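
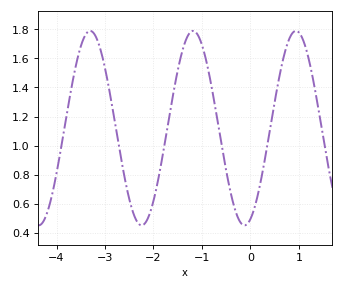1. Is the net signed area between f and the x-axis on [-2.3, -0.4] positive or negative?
positive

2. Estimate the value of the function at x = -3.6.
1.56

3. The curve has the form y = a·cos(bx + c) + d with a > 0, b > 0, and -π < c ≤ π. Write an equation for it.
y = 0.67cos(3x - 2.8) + 1.12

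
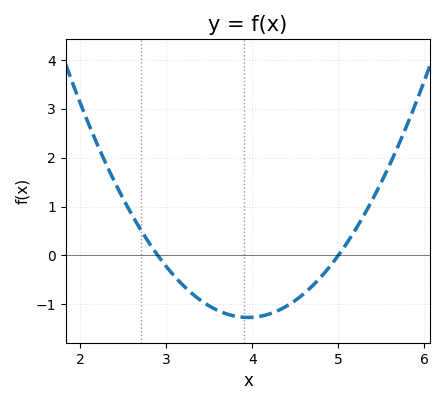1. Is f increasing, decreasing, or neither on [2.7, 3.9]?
decreasing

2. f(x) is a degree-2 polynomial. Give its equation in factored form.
y = 1.15(x - 2.9)(x - 5)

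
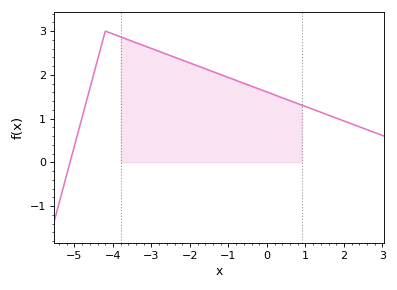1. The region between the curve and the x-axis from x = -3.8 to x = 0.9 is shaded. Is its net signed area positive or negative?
positive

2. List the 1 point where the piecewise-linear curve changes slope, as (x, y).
(-4.2, 3)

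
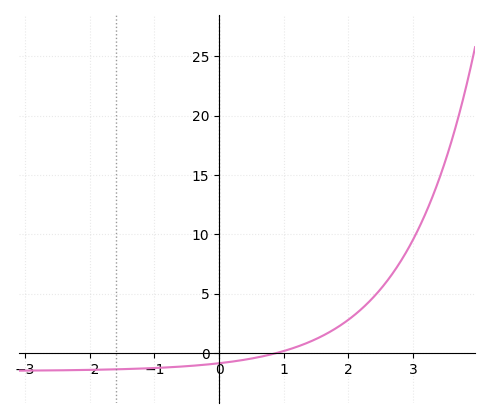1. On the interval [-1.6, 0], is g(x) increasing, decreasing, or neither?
increasing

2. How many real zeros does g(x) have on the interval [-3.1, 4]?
1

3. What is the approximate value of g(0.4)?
-0.559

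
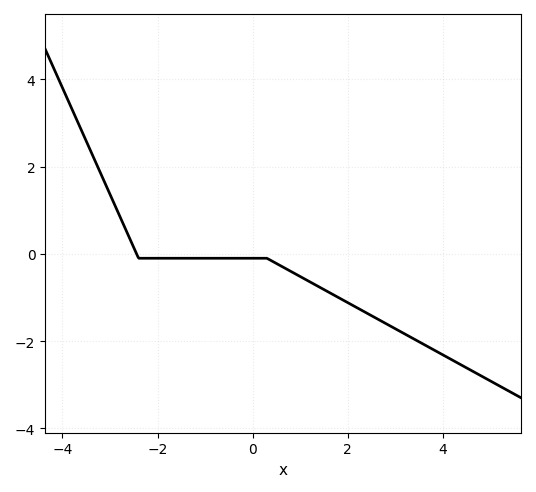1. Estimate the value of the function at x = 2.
-1.12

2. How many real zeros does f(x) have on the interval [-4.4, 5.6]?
1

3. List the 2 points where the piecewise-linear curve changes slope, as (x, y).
(-2.4, -0.1); (0.3, -0.1)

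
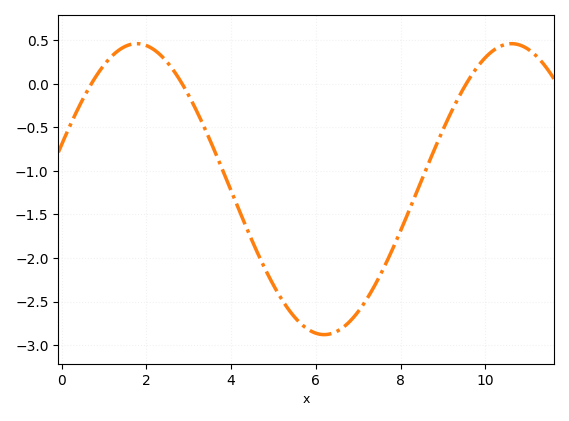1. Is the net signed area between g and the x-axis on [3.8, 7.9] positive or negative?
negative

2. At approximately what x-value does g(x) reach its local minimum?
6.2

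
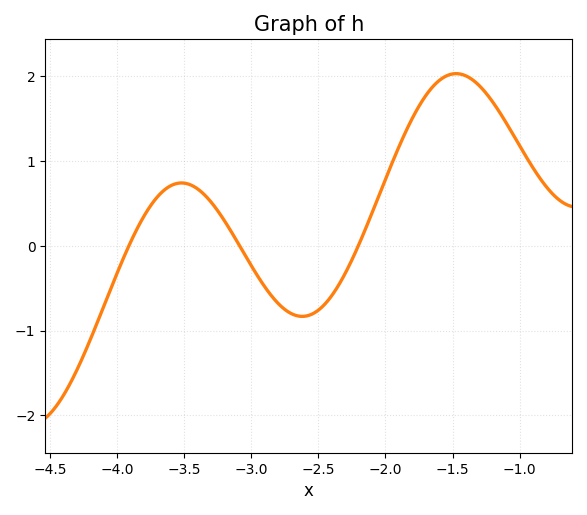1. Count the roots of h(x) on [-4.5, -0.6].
3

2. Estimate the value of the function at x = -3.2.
0.298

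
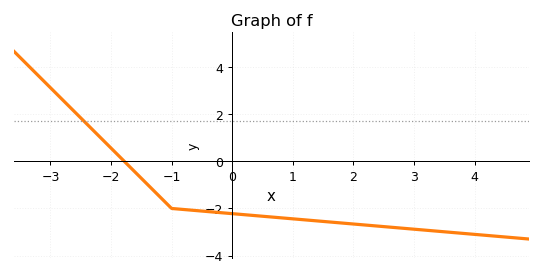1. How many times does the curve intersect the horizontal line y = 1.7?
1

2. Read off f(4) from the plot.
-3.2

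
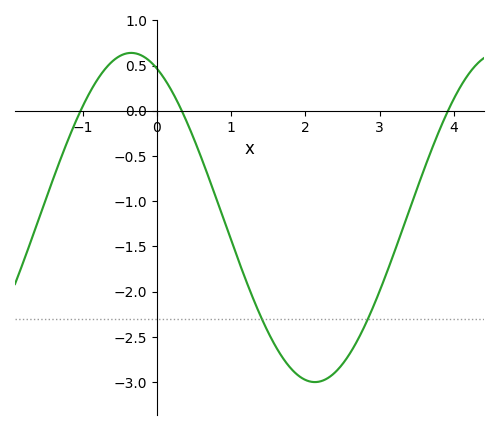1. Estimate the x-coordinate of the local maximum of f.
-0.346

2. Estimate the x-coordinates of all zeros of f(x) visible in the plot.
-1.03, 0.335, 3.92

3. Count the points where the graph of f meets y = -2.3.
2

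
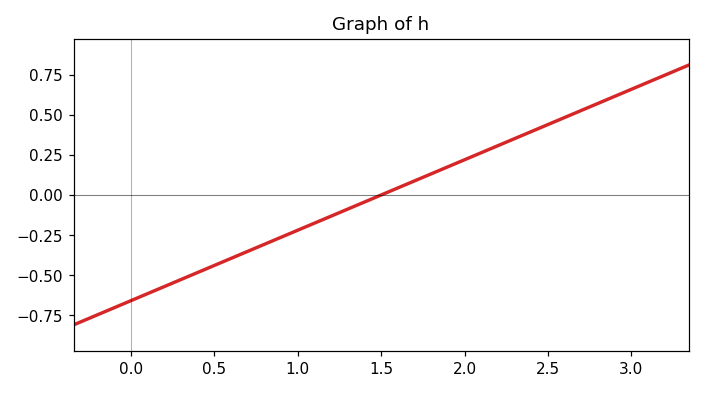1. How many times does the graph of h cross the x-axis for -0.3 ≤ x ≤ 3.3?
1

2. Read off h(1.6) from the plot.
0.044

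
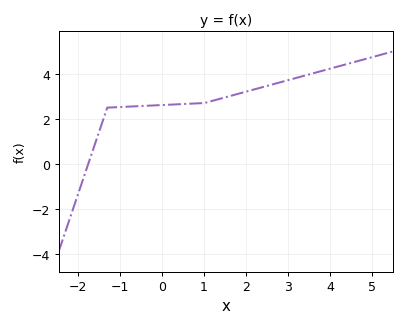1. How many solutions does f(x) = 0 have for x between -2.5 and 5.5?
1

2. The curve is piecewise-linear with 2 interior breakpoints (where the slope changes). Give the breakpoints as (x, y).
(-1.3, 2.5); (1, 2.7)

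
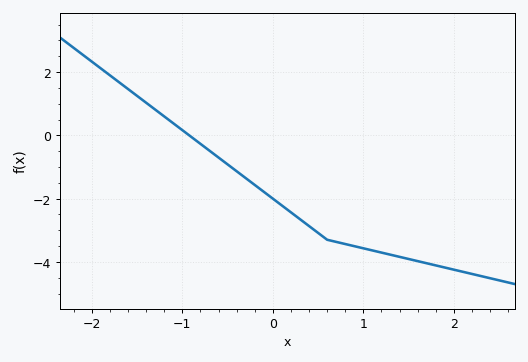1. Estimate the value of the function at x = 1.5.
-4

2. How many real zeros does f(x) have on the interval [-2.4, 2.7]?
1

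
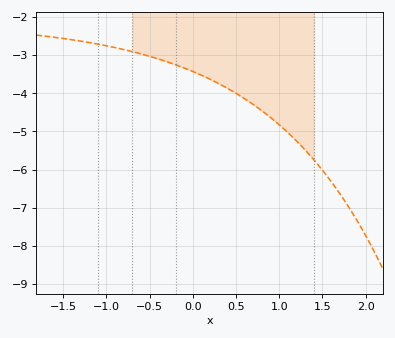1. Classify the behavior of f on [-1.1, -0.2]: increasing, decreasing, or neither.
decreasing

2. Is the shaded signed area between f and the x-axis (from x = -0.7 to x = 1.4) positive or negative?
negative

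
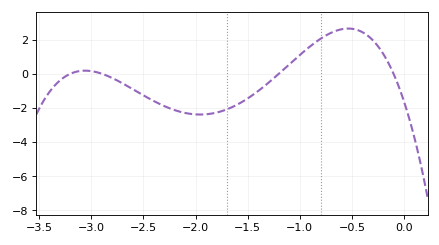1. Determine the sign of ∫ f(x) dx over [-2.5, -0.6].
negative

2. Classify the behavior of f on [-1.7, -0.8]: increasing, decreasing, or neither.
increasing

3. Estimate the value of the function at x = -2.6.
-1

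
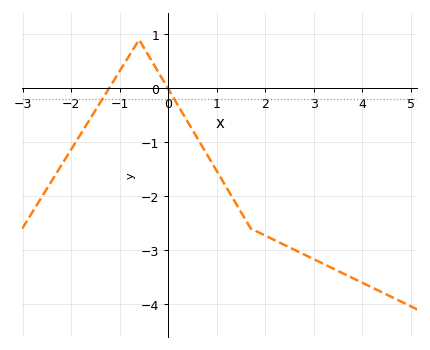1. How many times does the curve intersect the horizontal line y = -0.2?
2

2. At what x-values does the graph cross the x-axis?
-1.2, 0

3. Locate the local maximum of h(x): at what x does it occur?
-0.6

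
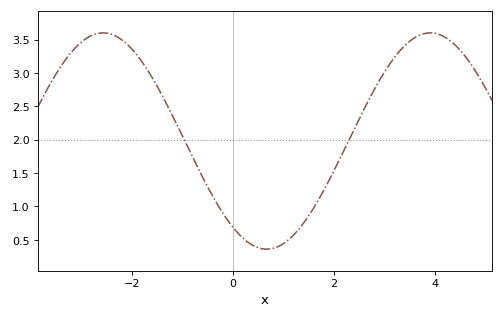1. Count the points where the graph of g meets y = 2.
2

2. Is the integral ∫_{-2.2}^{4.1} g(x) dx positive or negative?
positive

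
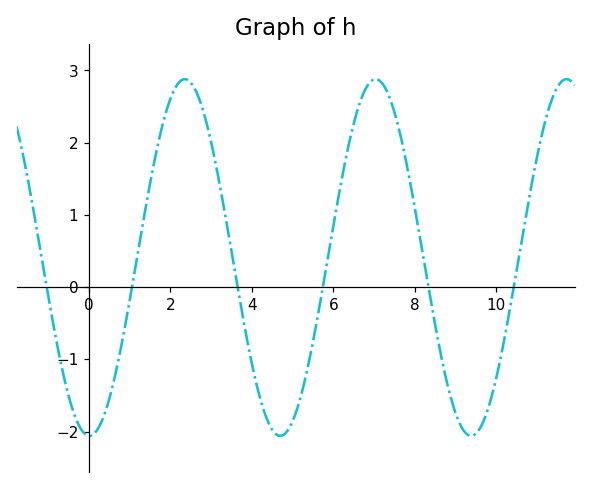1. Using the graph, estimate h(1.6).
1.73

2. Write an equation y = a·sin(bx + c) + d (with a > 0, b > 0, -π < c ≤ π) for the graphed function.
y = 2.47sin(1.34x - 1.58) + 0.41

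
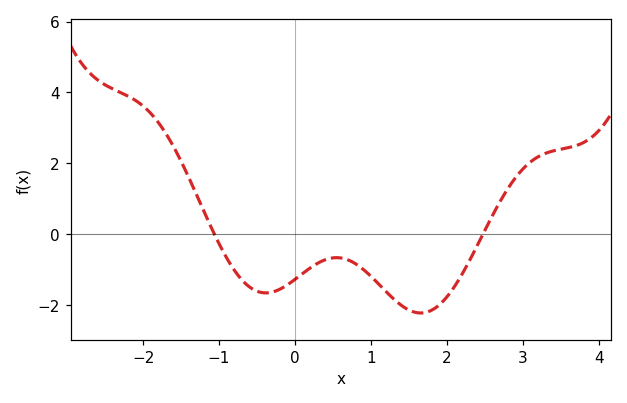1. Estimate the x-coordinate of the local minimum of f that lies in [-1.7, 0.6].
-0.4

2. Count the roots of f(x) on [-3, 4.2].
2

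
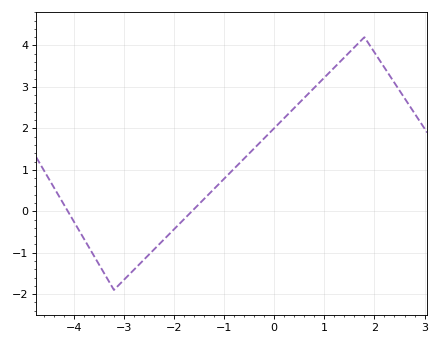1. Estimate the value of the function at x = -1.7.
-0.07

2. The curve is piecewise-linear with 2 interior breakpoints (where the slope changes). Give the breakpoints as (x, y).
(-3.2, -1.9); (1.8, 4.2)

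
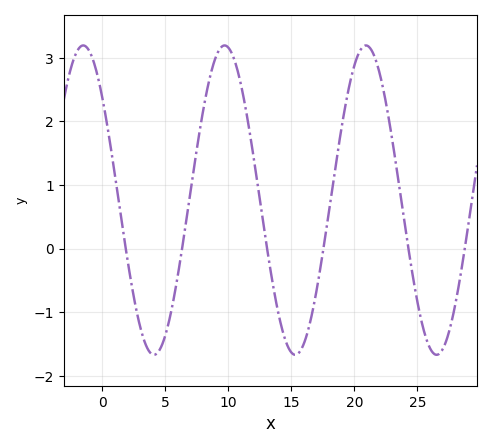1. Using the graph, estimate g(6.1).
-0.3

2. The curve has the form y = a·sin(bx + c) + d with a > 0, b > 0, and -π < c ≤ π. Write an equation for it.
y = 2.43sin(0.56x + 2.4) + 0.76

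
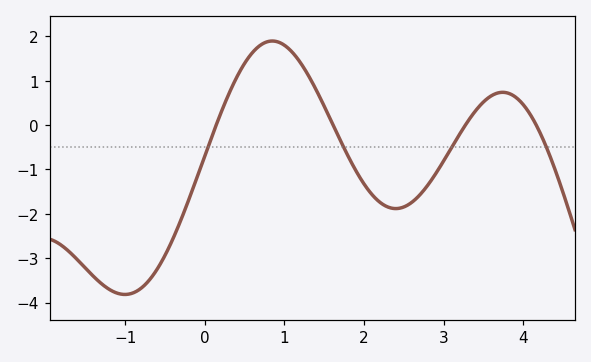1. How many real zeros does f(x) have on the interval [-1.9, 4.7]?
4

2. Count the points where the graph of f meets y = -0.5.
4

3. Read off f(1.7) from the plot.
-0.3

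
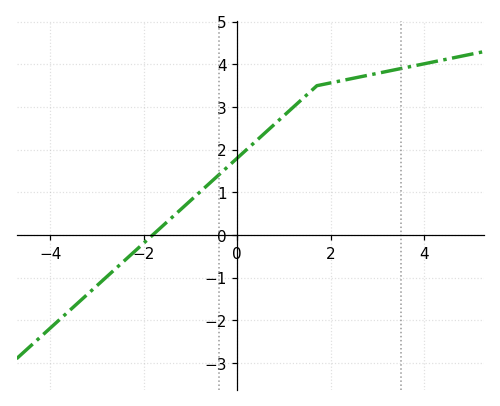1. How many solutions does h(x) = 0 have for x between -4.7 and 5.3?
1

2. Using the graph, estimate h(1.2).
3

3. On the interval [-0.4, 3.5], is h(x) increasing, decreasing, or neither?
increasing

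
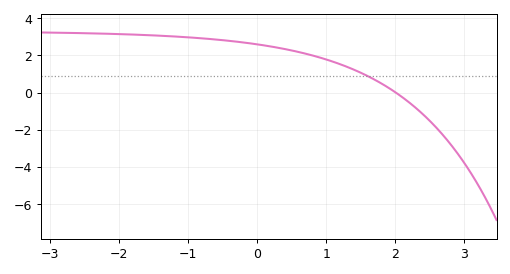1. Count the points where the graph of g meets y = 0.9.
1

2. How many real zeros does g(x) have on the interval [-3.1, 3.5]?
1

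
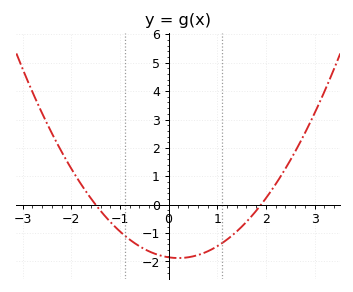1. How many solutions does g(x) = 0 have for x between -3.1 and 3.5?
2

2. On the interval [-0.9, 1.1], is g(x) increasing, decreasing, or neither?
neither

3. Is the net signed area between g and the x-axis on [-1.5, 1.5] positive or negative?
negative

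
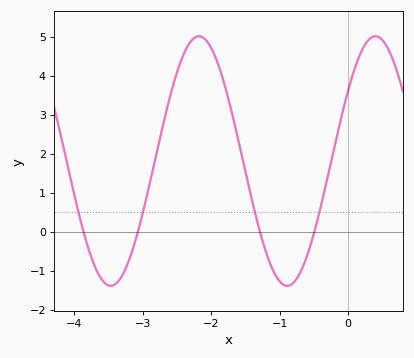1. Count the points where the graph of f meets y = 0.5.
4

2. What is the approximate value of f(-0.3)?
1.4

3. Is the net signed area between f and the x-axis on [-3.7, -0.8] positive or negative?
positive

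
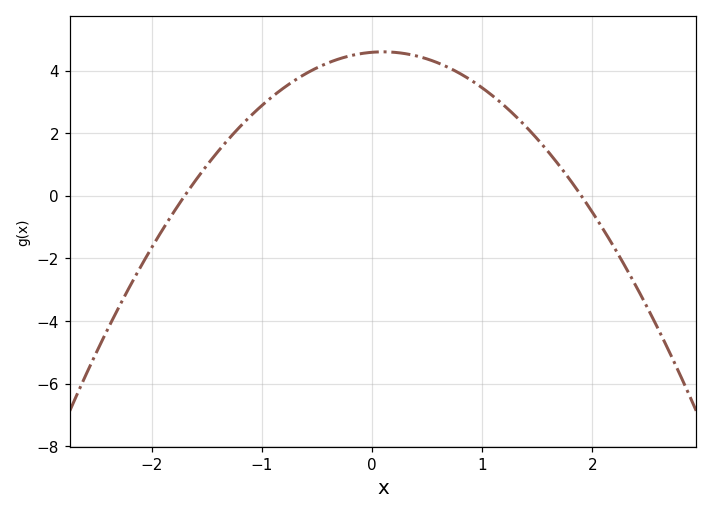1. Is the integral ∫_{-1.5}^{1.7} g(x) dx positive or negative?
positive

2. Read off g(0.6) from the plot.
4.2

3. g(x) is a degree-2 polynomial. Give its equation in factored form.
y = -1.42(x + 1.7)(x - 1.9)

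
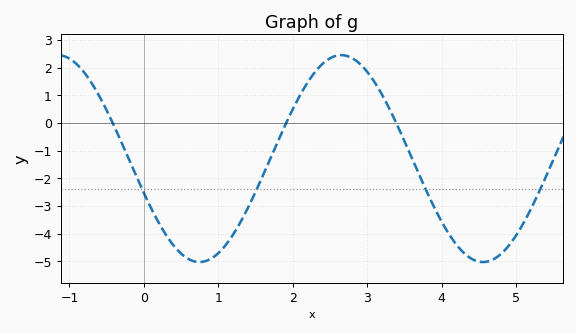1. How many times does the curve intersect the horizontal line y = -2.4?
4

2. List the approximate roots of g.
-0.4, 1.9, 3.4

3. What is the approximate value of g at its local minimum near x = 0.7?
-5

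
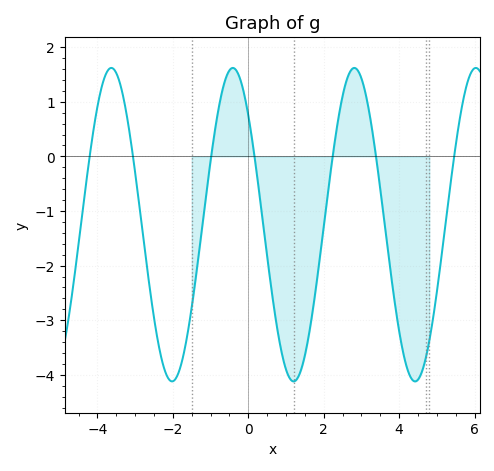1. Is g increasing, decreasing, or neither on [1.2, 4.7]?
neither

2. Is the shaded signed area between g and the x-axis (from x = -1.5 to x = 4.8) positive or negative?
negative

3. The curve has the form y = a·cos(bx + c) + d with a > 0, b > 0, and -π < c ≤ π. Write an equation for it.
y = 2.87cos(1.9x + 0.8) - 1.25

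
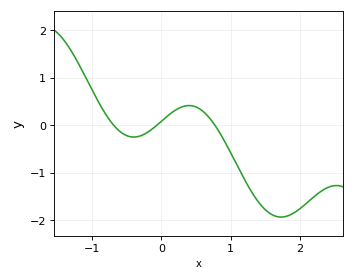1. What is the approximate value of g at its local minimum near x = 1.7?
-1.93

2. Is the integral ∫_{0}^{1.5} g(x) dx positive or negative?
negative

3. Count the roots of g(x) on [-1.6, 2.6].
3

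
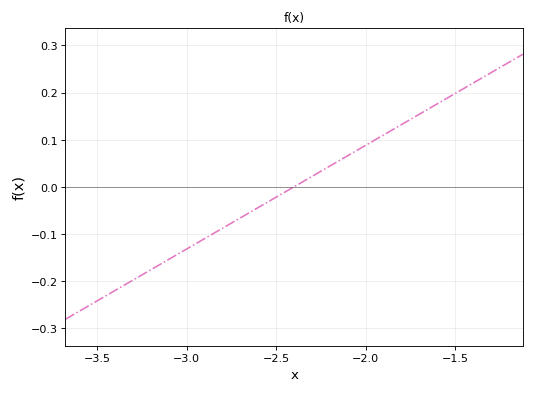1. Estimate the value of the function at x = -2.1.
0.07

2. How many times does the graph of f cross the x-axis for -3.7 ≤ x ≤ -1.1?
1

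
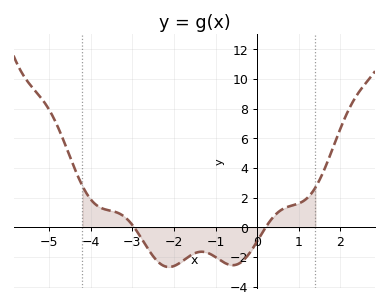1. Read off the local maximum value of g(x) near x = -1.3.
-1.66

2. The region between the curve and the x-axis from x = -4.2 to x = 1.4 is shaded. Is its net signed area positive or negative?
negative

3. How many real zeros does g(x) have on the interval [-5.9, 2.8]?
2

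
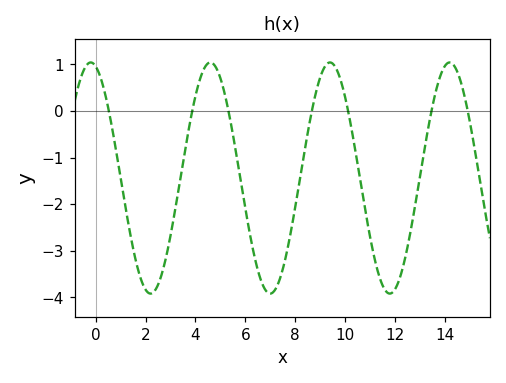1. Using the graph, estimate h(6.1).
-2.4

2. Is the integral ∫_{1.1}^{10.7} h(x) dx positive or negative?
negative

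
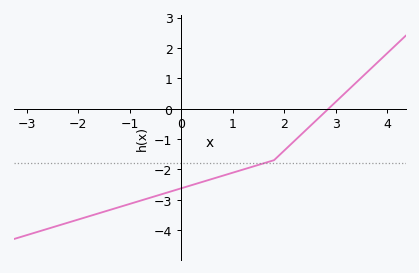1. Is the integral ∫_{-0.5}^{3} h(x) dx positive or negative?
negative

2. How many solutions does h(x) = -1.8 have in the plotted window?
1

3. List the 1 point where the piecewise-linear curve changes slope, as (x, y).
(1.8, -1.7)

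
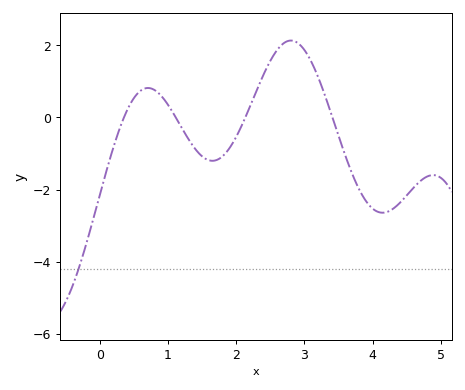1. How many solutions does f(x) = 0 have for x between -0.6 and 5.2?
4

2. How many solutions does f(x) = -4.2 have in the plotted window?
1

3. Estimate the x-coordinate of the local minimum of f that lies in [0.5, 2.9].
1.65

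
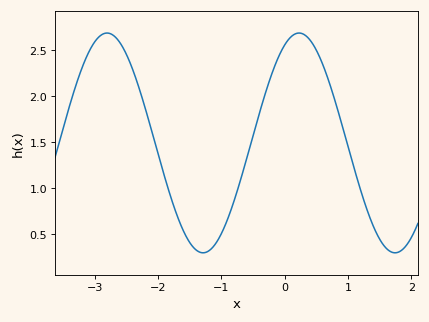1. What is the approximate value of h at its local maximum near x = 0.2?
2.7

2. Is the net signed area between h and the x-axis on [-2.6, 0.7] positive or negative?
positive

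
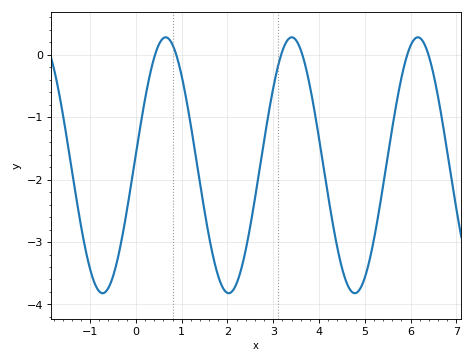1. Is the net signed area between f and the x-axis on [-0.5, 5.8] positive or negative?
negative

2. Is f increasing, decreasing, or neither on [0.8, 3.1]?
neither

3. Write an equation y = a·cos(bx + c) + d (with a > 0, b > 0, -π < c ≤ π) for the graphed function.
y = 2.05cos(2.28x - 1.48) - 1.77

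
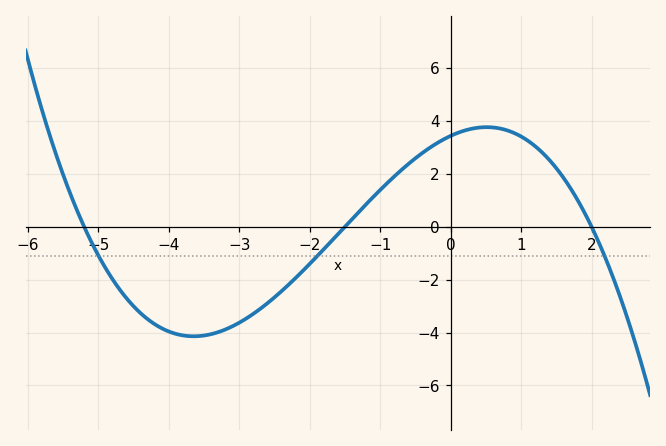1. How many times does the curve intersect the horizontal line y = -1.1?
3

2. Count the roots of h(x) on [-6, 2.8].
3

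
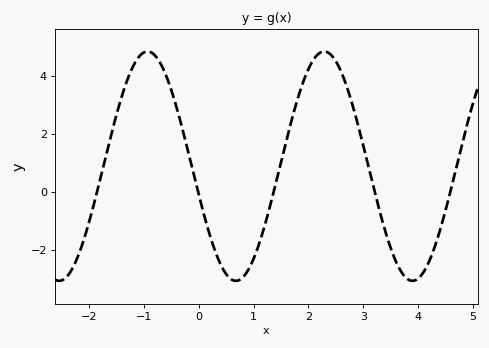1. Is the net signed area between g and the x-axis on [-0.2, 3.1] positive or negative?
positive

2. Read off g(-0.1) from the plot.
0.6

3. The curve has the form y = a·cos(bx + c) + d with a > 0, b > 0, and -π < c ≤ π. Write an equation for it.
y = 3.95cos(1.9x + 1.8) + 0.89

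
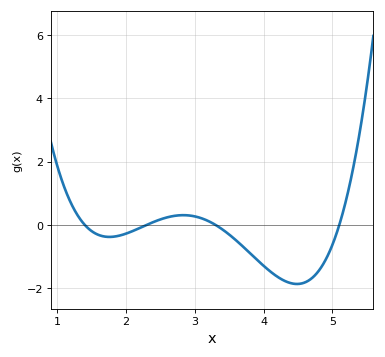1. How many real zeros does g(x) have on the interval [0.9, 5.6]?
4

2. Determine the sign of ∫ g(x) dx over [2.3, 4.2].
negative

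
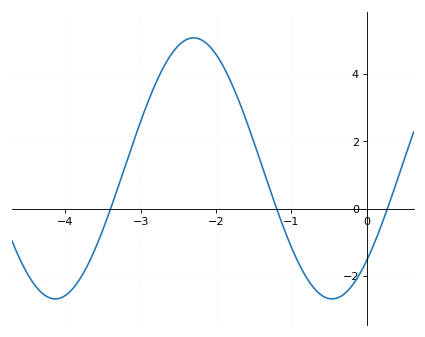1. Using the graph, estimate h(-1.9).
4.21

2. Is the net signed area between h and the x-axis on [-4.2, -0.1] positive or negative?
positive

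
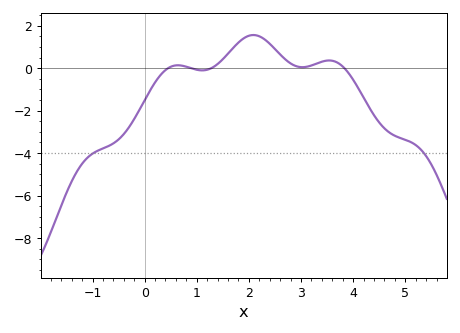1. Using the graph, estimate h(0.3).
-0.4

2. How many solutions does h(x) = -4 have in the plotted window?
2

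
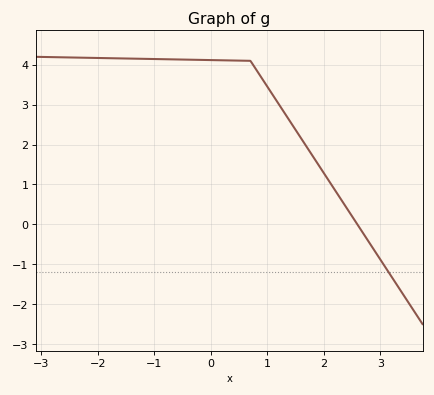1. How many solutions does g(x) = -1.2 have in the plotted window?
1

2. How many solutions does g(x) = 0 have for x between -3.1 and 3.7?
1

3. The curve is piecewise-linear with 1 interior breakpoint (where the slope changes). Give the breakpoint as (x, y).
(0.7, 4.1)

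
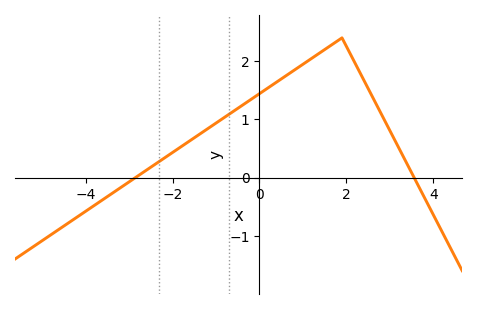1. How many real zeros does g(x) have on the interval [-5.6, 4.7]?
2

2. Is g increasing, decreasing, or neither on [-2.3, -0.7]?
increasing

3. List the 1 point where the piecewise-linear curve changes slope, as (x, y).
(1.9, 2.4)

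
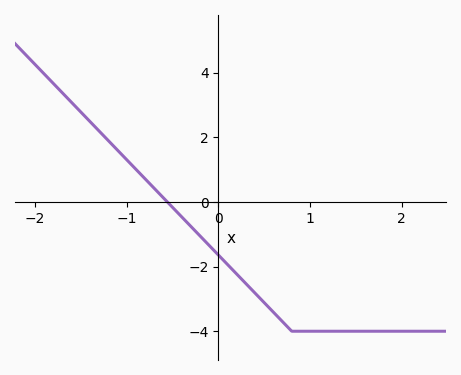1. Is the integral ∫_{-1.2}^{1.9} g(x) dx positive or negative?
negative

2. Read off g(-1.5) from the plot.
2.79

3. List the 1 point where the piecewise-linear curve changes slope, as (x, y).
(0.8, -4)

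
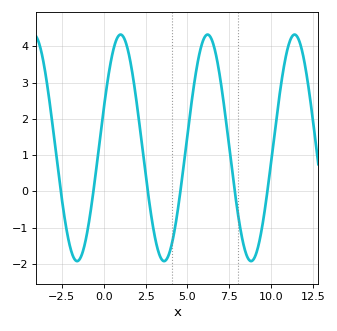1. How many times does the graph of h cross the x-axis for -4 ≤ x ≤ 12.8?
6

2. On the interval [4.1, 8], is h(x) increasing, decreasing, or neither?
neither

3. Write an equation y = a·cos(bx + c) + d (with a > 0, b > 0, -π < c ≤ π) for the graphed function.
y = 3.12cos(1.21x - 1.22) + 1.2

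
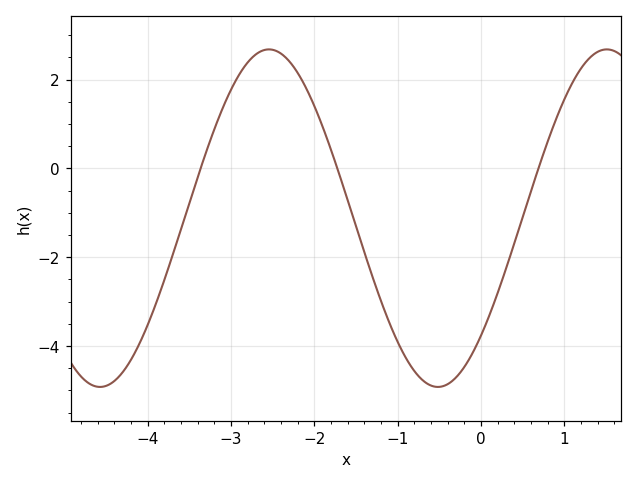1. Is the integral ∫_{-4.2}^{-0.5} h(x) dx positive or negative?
negative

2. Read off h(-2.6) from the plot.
2.6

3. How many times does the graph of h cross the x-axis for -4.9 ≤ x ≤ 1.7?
3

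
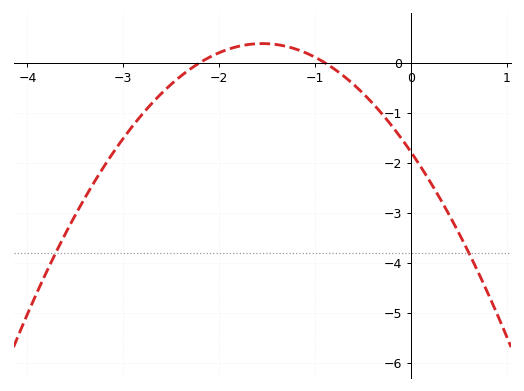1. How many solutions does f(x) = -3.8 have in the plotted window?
2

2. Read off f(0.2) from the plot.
-2.4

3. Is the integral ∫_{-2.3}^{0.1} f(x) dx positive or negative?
negative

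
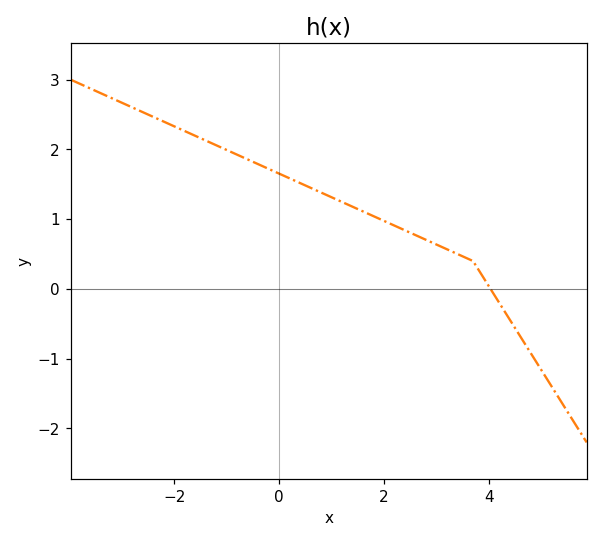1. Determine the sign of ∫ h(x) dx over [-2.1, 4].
positive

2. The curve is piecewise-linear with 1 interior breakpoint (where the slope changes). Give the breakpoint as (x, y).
(3.7, 0.4)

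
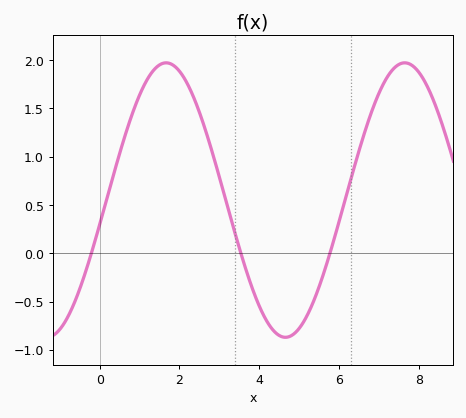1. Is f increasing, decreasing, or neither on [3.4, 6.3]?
neither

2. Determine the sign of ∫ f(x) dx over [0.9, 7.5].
positive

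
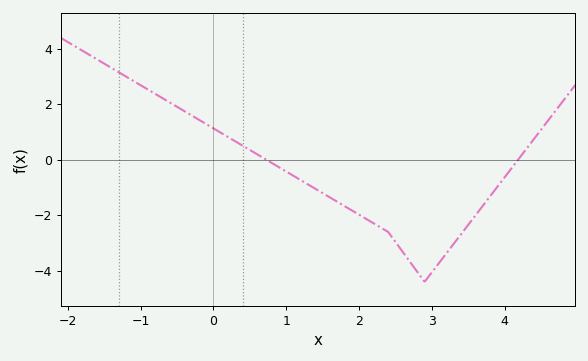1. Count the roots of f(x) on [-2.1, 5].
2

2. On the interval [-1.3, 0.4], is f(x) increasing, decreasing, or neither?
decreasing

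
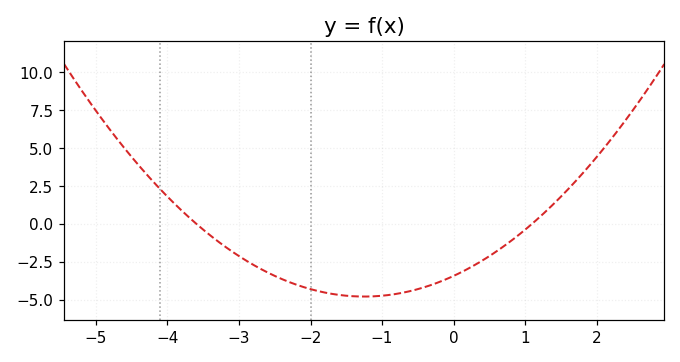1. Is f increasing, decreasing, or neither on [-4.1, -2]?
decreasing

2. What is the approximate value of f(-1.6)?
-4.6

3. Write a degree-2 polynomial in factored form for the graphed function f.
y = 0.87(x + 3.6)(x - 1.1)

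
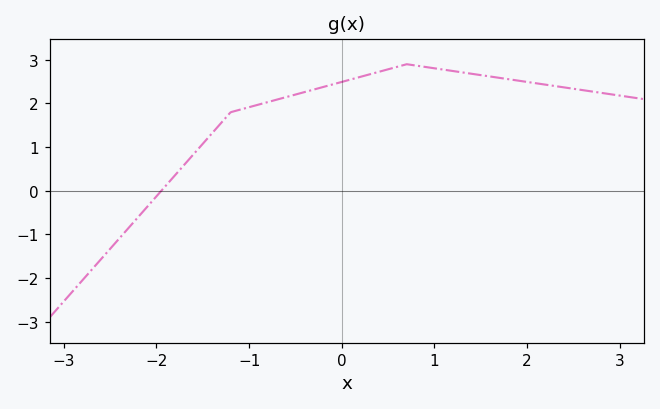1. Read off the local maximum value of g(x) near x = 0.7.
2.9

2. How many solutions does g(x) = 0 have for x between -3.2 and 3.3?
1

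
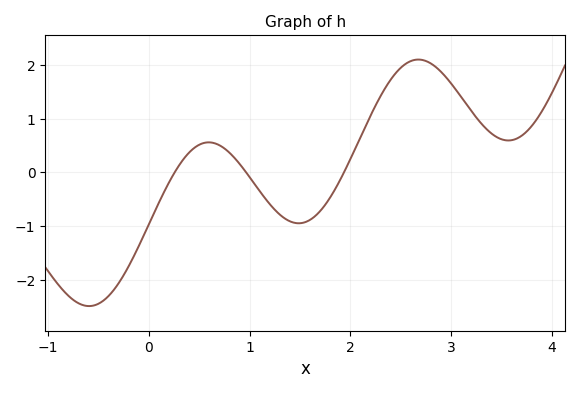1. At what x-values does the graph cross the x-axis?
0.255, 0.966, 1.94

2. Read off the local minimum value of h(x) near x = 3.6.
0.595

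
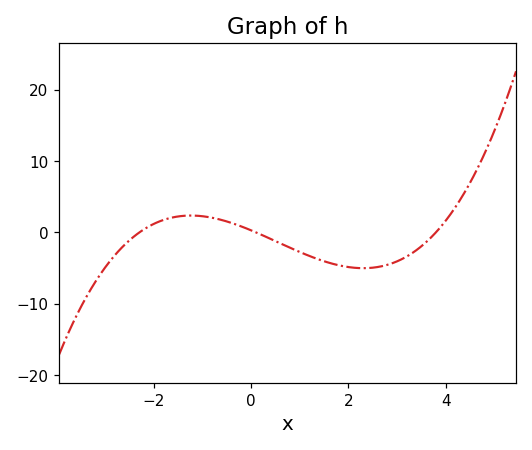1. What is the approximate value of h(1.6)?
-4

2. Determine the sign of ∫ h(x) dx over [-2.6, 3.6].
negative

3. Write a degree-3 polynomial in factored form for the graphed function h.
y = 0.33(x + 2.3)(x - 0.1)(x - 3.8)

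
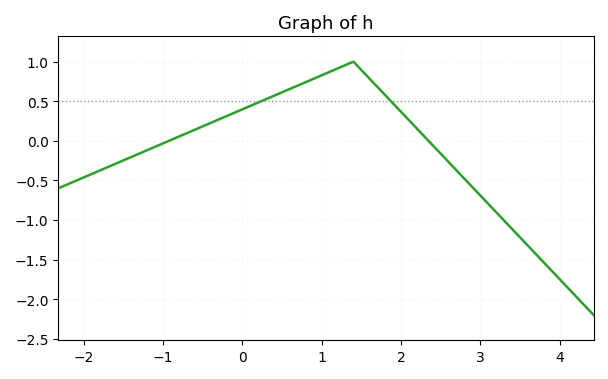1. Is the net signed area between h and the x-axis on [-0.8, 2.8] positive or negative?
positive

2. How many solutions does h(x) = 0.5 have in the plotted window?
2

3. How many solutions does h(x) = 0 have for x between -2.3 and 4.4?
2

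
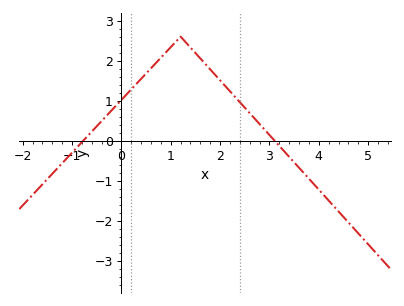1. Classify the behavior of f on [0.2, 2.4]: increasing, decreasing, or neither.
neither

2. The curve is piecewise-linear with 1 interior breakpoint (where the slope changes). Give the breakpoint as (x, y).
(1.2, 2.6)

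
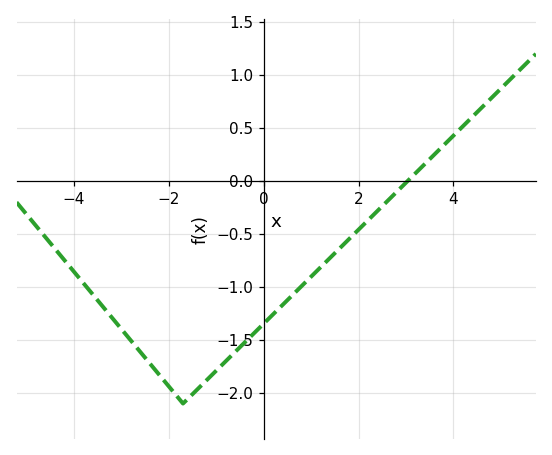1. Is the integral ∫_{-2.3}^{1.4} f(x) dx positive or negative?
negative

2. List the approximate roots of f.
3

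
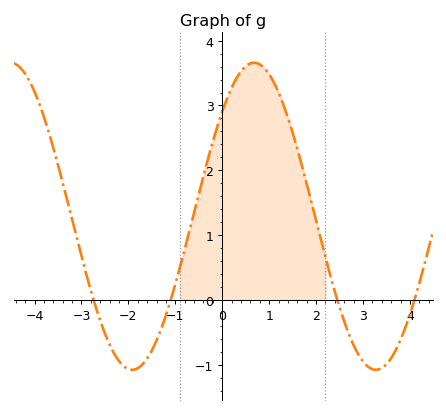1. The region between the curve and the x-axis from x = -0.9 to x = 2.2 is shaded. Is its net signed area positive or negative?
positive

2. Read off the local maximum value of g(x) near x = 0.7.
3.66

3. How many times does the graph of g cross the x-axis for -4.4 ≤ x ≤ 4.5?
4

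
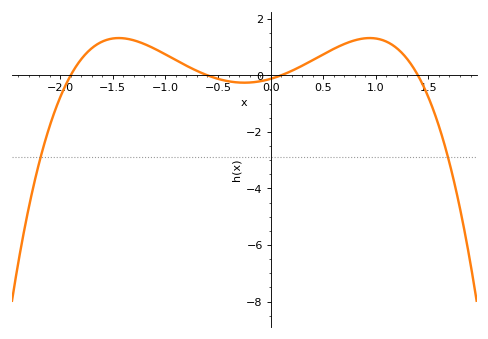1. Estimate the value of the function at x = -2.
-0.78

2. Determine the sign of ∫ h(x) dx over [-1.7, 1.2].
positive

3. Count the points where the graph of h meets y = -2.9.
2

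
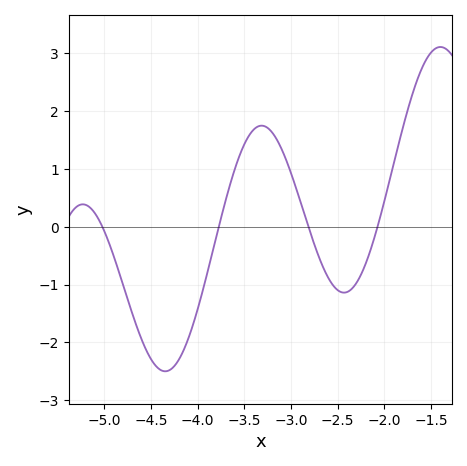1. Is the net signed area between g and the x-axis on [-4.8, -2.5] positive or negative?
negative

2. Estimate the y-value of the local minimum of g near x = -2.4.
-1.14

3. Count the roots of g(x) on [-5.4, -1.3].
4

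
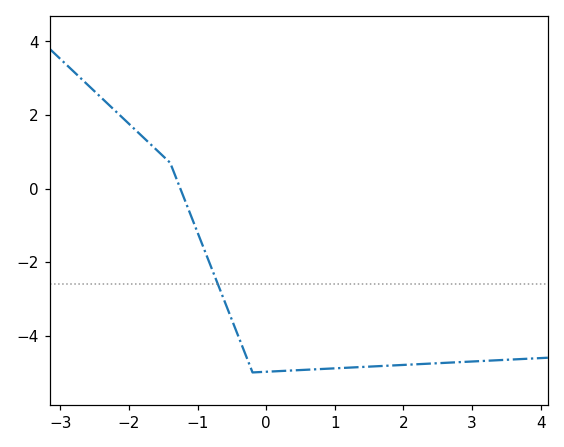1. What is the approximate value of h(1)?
-4.89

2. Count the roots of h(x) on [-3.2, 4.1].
1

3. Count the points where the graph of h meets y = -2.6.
1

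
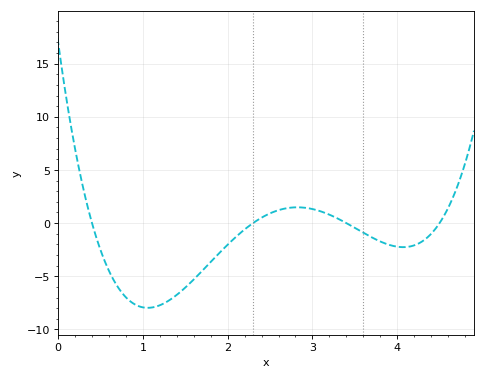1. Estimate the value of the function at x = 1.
-7.93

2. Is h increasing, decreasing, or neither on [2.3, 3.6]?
neither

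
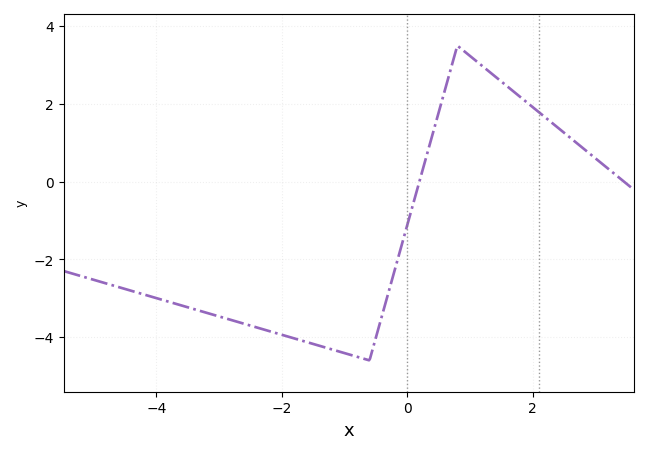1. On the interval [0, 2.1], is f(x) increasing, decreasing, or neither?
neither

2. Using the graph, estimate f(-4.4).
-2.81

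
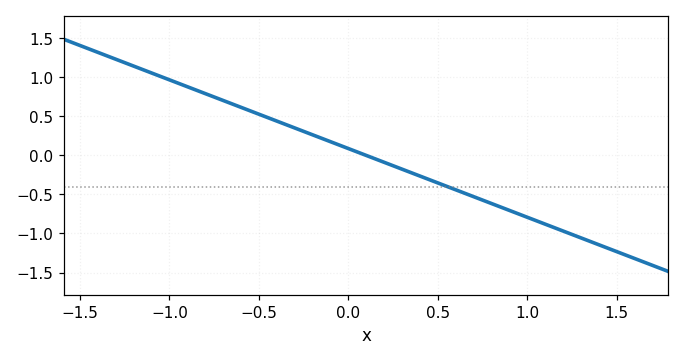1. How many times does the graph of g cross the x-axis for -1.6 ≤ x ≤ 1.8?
1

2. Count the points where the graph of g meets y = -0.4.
1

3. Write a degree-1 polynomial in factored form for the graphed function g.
y = -0.88(x - 0.1)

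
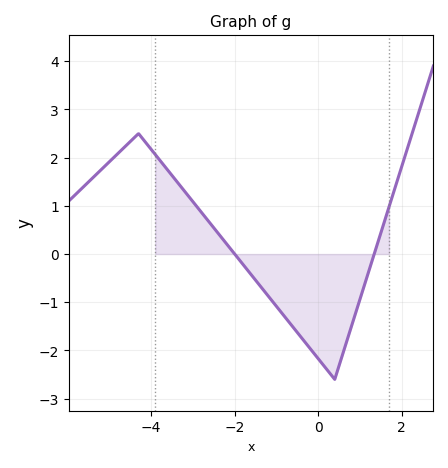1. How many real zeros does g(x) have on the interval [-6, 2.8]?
2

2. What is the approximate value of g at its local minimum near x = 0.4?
-2.6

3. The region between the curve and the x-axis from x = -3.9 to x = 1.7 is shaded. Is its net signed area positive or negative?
negative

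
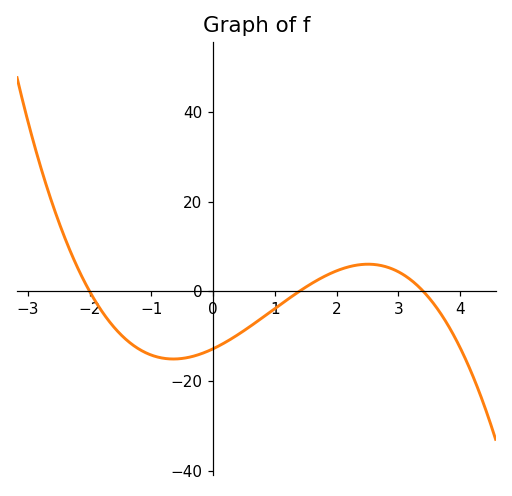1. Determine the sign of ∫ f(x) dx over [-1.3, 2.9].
negative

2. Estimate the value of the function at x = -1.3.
-12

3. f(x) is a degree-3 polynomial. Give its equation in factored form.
y = -1.35(x + 2)(x - 1.4)(x - 3.4)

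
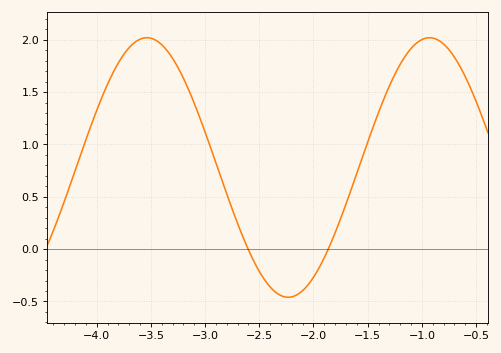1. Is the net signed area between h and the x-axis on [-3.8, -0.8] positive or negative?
positive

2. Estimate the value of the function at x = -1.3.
1.55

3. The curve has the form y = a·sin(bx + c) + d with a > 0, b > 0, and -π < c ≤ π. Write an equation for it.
y = 1.24sin(2.4x - 2.5) + 0.78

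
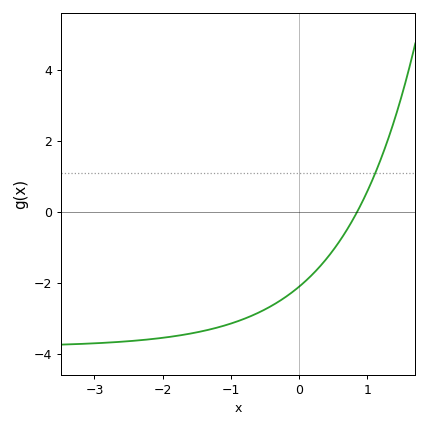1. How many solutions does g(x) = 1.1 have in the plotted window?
1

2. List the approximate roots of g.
0.853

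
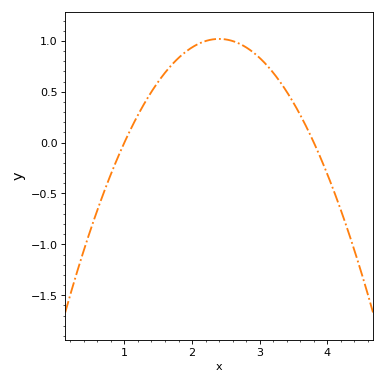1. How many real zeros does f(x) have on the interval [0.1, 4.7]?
2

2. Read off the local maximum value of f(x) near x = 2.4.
1.02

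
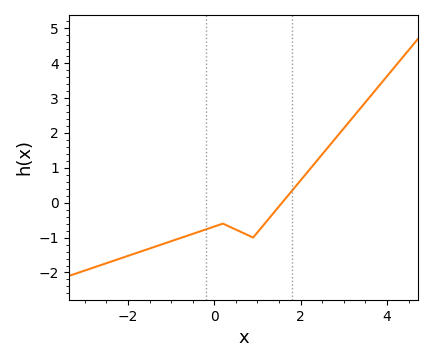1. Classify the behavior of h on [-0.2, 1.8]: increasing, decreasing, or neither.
neither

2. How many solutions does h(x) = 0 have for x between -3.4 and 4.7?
1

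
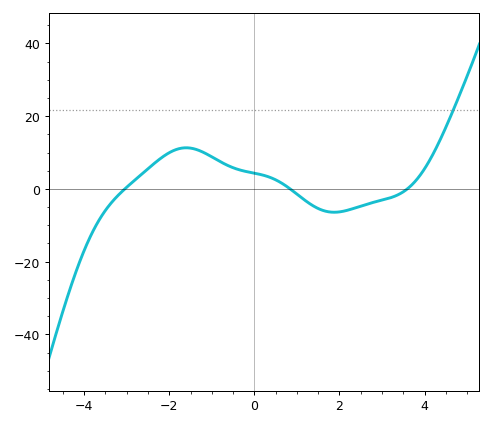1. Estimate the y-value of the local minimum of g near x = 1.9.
-6.41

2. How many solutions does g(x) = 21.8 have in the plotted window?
1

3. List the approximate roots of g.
-3.04, 0.842, 3.59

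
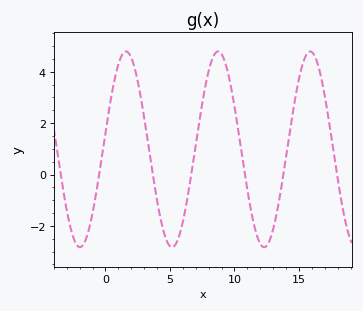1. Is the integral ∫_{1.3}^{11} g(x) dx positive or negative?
positive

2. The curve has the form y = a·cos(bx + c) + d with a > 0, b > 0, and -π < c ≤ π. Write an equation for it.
y = 3.81cos(0.88x - 1.4) + 0.98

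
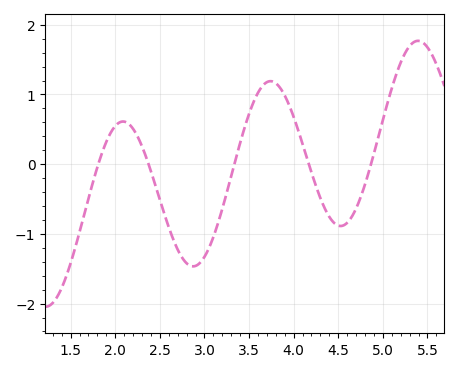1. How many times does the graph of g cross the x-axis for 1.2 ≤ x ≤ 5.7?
5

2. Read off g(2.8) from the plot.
-1.42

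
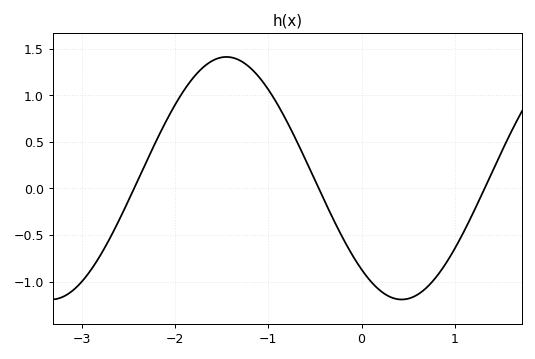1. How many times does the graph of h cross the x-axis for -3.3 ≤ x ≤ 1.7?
3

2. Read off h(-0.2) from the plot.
-0.532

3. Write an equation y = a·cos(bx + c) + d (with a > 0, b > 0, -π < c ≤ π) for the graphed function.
y = 1.3cos(1.67x + 2.42) + 0.11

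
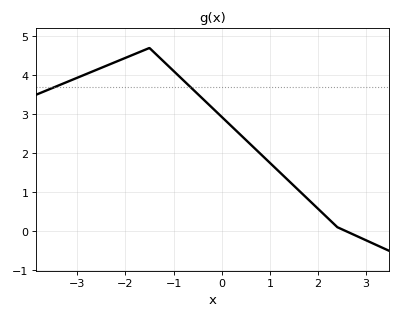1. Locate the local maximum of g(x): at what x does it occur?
-1.5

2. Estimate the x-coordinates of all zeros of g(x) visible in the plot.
2.6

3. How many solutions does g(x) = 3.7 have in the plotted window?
2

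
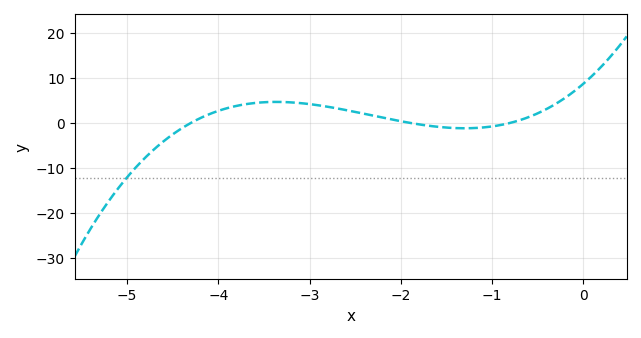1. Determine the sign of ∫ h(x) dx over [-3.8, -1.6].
positive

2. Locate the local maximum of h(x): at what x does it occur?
-3.4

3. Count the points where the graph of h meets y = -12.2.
1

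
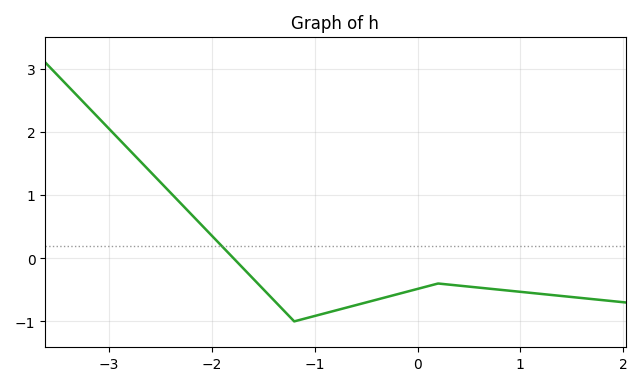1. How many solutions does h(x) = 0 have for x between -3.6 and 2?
1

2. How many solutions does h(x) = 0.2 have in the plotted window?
1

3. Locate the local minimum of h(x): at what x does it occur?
-1.2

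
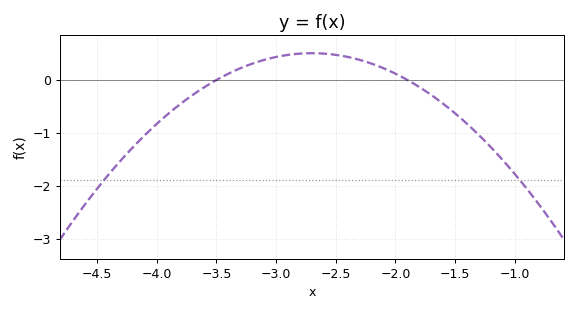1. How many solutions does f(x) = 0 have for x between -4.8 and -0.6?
2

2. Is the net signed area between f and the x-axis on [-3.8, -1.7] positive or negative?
positive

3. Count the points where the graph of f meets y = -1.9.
2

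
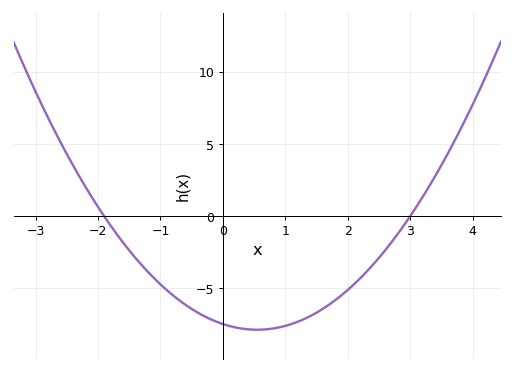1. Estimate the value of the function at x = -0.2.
-7.13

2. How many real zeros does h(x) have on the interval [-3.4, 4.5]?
2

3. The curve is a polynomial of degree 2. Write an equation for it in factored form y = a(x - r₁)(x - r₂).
y = 1.31(x + 1.9)(x - 3)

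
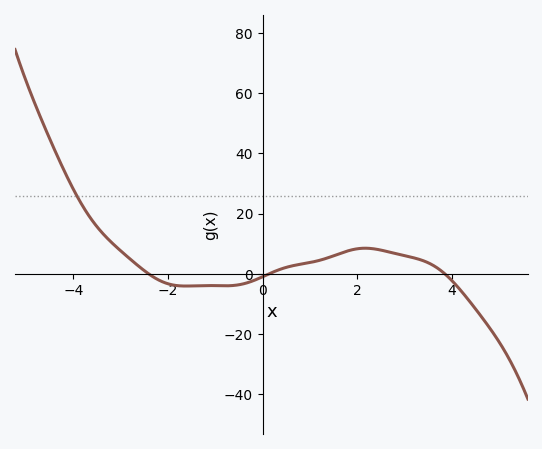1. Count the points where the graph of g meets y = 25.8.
1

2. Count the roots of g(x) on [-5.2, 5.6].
3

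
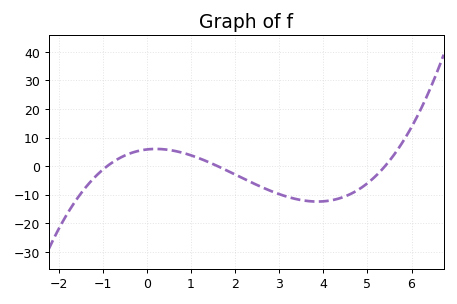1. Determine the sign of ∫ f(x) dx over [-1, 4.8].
negative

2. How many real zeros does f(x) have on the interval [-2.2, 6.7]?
3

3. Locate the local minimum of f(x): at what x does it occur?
3.8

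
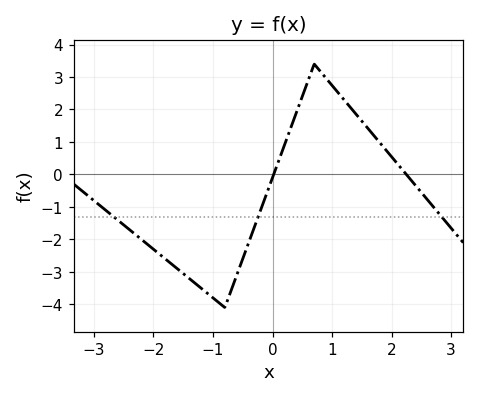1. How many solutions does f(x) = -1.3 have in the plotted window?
3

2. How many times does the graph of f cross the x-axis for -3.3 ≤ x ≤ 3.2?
2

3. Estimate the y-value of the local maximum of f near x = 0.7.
3.4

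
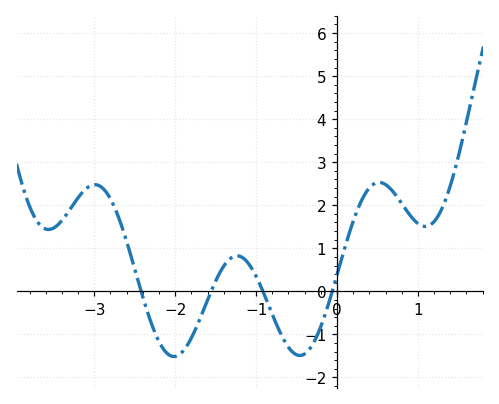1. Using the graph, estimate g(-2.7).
1.7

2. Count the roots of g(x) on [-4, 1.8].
4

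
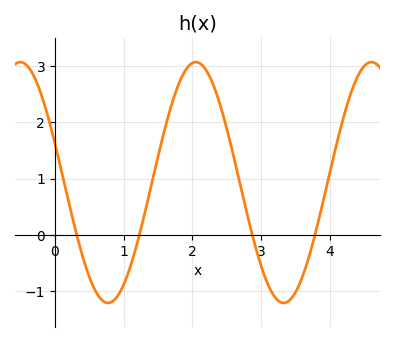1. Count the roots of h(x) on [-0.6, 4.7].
4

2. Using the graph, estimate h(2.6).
1.39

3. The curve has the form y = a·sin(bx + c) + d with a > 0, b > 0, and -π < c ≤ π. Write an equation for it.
y = 2.14sin(2.46x + 2.81) + 0.93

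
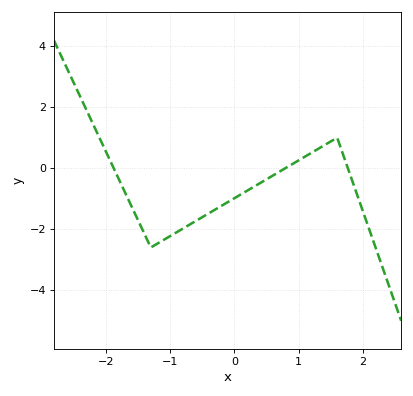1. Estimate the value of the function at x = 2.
-1.41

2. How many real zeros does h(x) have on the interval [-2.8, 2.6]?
3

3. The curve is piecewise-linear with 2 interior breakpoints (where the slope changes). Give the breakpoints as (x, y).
(-1.3, -2.6); (1.6, 1)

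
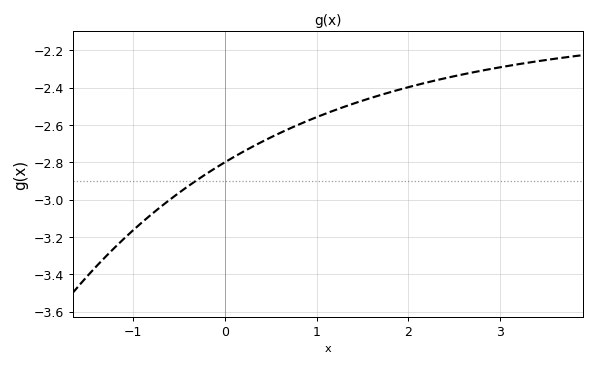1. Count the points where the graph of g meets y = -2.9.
1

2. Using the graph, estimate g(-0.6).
-3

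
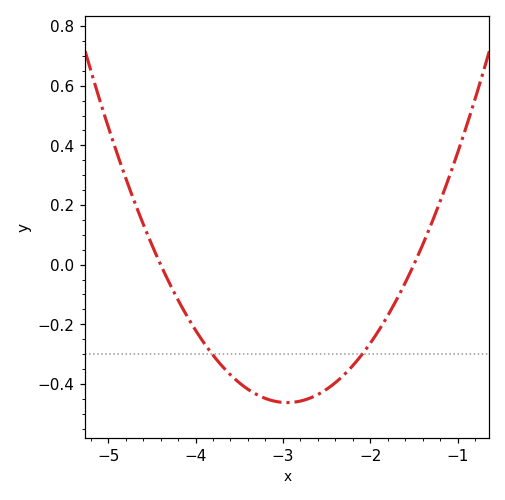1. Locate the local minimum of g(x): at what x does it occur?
-2.95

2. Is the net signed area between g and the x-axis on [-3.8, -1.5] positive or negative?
negative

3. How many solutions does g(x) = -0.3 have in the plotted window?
2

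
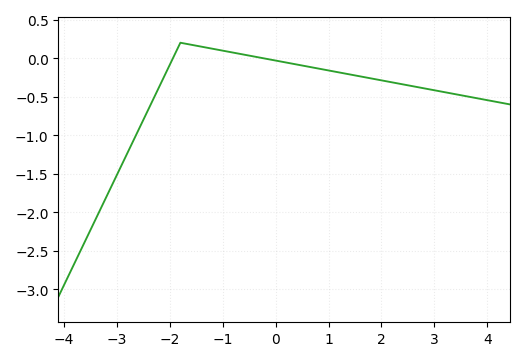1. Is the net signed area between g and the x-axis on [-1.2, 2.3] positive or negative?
negative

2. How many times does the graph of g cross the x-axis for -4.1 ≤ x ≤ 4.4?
2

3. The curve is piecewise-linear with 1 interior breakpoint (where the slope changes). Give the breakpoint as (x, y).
(-1.8, 0.2)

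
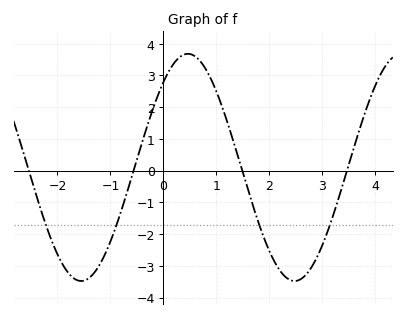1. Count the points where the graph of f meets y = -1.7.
4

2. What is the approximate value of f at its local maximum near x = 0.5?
3.7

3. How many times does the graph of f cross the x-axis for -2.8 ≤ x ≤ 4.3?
4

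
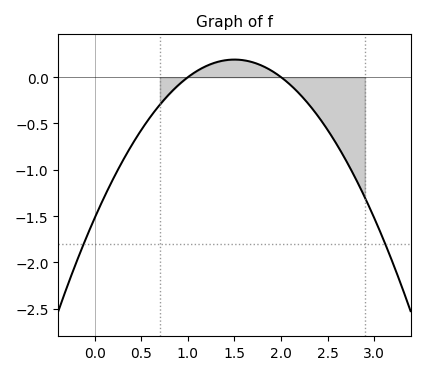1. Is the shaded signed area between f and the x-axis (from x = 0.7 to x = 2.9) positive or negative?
negative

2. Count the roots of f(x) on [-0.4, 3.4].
2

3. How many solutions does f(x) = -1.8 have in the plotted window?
2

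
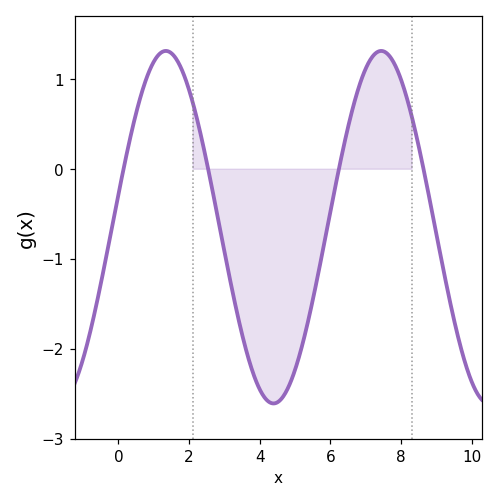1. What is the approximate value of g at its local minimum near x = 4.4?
-2.6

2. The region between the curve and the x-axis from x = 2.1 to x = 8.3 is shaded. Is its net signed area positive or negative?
negative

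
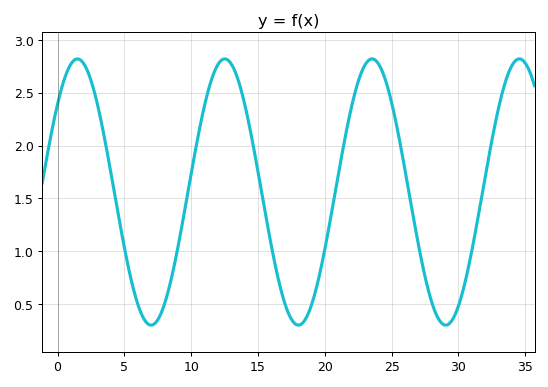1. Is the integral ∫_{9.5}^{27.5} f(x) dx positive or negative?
positive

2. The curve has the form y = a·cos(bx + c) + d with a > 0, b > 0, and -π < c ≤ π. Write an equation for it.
y = 1.26cos(0.57x - 0.85) + 1.56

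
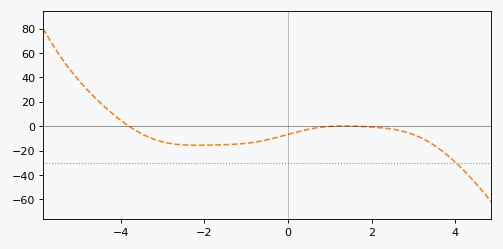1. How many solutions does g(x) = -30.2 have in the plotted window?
1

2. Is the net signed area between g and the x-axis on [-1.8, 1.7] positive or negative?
negative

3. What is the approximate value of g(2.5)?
-2.45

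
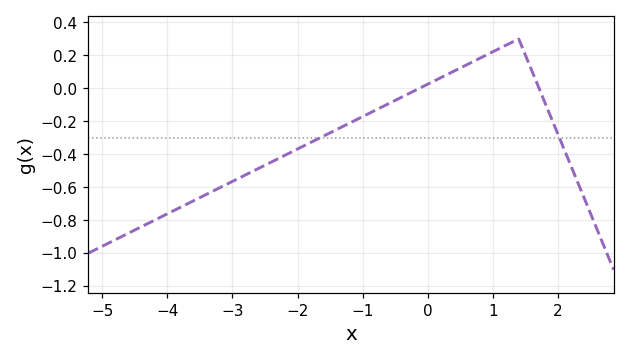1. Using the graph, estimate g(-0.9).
-0.16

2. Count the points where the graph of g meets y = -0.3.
2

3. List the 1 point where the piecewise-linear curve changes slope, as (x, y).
(1.4, 0.3)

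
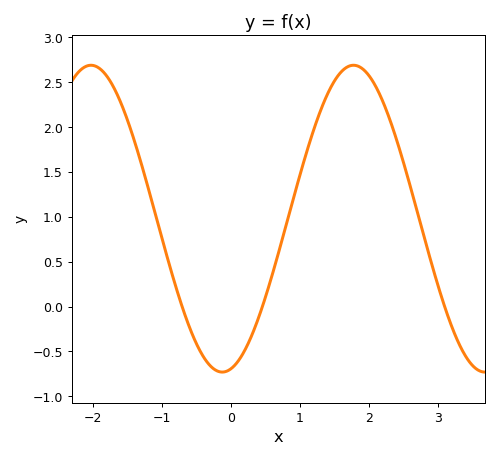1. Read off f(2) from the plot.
2.58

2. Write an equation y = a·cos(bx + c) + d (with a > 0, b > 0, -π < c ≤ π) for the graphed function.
y = 1.71cos(1.65x - 2.93) + 0.98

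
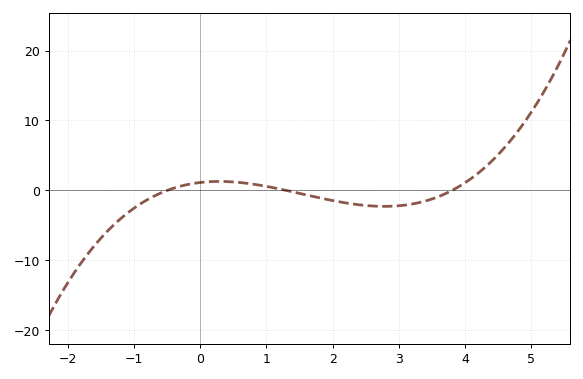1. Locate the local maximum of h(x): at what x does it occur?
0.287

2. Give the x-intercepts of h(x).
-0.5, 1.3, 3.8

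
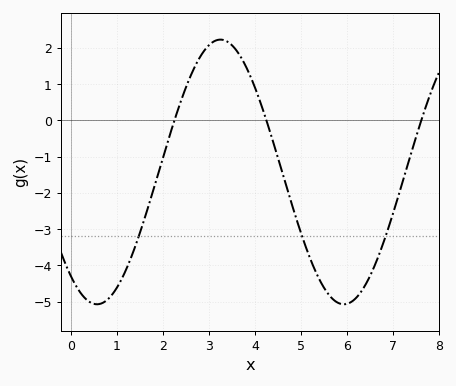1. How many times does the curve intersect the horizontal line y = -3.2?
3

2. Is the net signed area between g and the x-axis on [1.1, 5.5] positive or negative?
negative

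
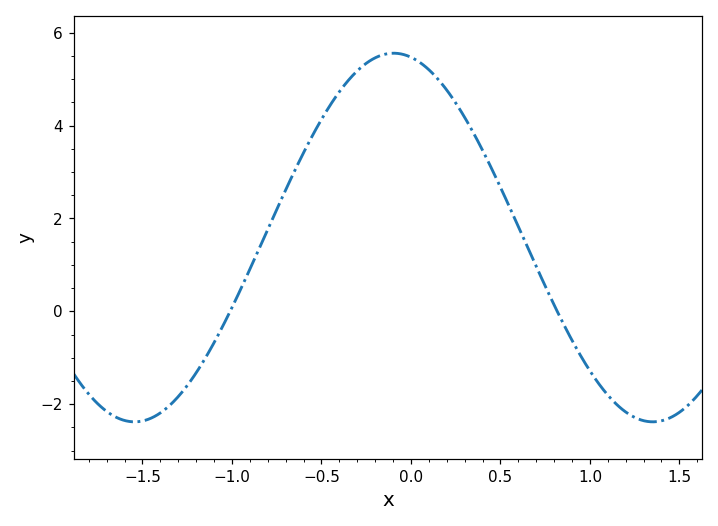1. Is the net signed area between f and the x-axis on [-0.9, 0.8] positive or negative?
positive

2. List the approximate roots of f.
-1, 0.8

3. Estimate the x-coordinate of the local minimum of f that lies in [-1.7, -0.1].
-1.55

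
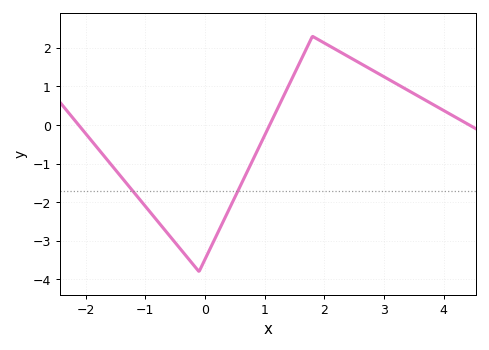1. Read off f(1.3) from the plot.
0.695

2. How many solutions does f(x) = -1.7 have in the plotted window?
2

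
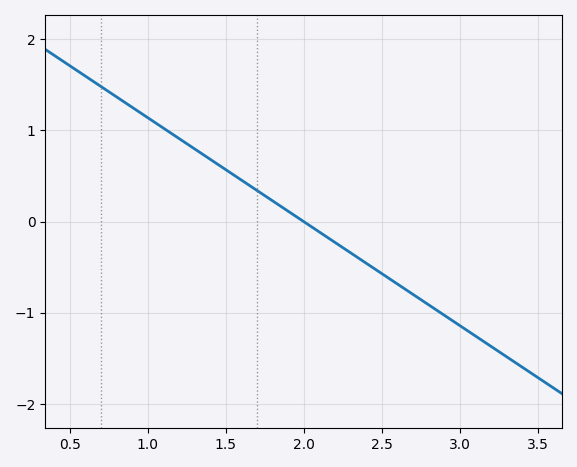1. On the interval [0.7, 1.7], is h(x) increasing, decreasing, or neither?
decreasing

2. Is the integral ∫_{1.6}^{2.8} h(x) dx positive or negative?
negative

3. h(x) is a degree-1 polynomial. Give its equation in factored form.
y = -1.14(x - 2)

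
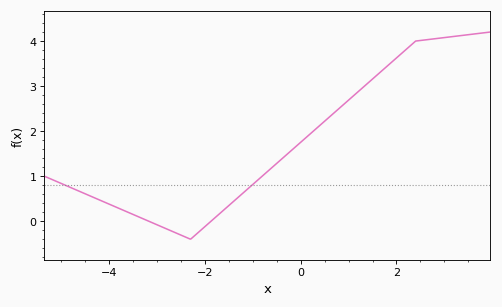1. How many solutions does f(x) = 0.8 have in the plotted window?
2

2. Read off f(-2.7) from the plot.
-0.2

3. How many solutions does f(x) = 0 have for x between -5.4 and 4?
2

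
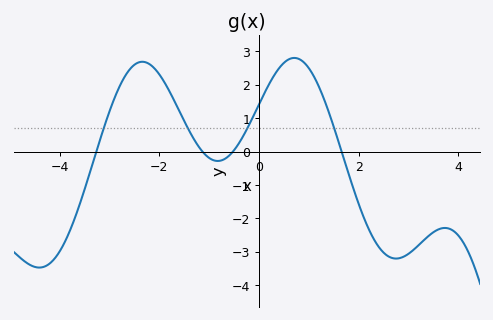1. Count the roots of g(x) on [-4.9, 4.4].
4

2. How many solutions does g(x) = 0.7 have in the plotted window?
4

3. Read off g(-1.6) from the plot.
1.22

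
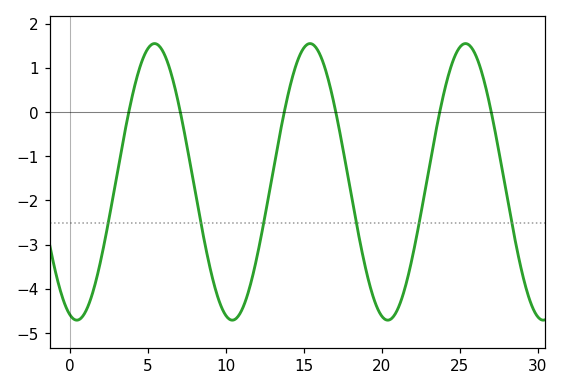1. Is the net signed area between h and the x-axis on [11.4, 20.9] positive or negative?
negative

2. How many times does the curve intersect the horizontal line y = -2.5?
6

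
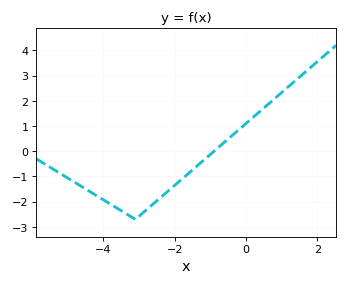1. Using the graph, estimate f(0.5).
1.7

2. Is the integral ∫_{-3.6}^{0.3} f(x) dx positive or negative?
negative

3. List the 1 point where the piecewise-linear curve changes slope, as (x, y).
(-3.1, -2.7)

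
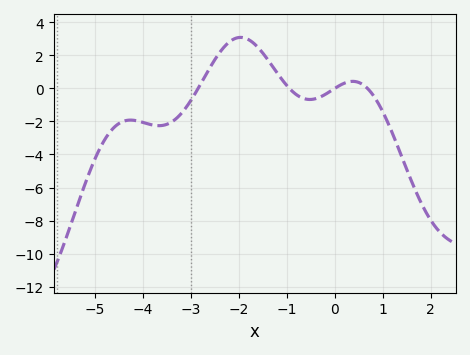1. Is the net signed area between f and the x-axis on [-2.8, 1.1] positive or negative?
positive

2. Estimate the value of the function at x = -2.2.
2.81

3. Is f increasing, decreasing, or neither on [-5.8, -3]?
neither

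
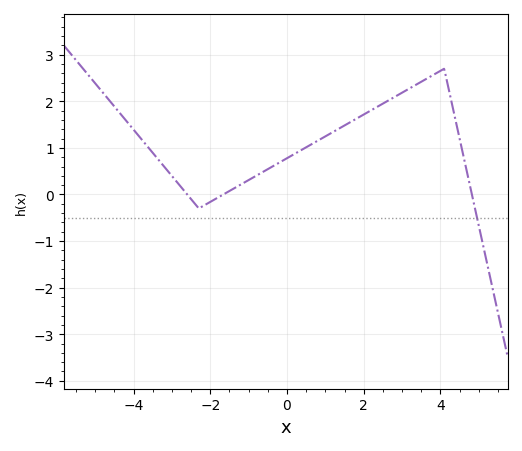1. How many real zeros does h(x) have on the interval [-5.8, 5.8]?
3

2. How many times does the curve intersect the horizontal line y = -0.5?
1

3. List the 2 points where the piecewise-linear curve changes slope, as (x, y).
(-2.3, -0.3); (4.1, 2.7)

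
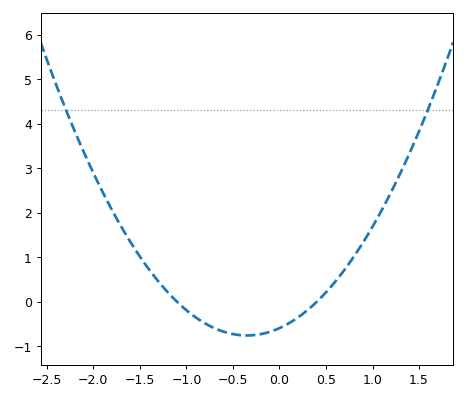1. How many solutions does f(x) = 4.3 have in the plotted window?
2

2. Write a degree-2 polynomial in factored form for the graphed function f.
y = 1.34(x + 1.1)(x - 0.4)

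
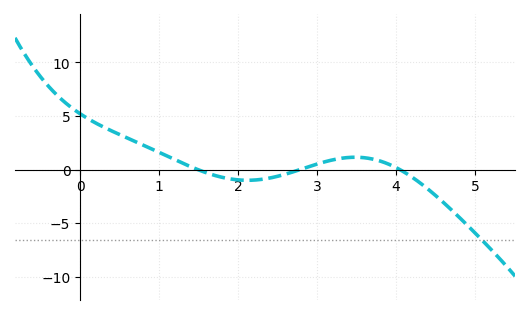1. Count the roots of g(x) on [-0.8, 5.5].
3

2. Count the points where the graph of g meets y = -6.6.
1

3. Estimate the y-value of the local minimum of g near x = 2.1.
-1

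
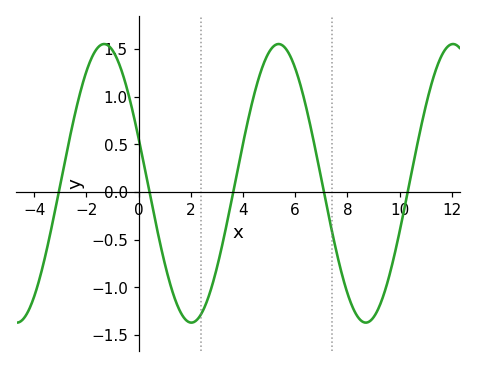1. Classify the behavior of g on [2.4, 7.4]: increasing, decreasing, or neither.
neither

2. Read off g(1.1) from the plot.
-0.85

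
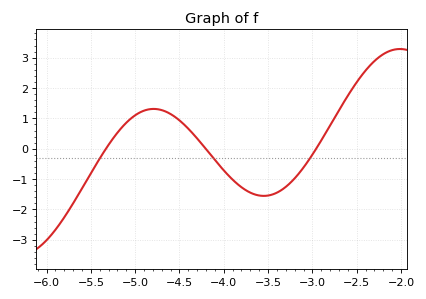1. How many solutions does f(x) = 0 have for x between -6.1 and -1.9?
3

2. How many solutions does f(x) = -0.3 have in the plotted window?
3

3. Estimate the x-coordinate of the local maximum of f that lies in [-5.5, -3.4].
-4.8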